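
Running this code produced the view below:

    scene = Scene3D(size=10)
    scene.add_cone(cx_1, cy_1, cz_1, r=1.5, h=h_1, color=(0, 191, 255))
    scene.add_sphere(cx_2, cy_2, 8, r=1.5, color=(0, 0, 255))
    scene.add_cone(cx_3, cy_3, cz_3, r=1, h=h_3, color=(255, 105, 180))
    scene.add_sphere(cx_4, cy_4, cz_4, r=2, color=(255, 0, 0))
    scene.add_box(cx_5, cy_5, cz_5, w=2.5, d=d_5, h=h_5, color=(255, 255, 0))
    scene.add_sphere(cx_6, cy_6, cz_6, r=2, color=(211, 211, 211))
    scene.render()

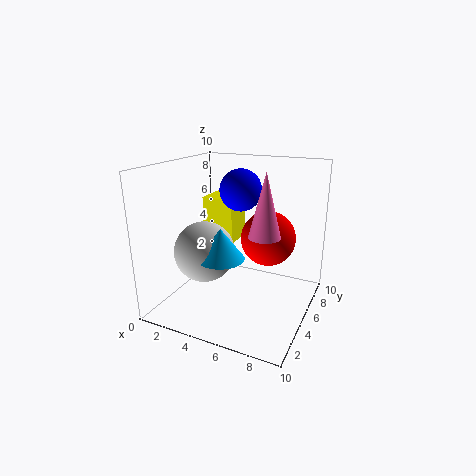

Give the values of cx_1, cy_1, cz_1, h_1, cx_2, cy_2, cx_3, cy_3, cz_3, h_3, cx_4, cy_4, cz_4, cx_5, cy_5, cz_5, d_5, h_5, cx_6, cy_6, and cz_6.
cx_1 = 5, cy_1 = 2.5, cz_1 = 4.5, h_1 = 2, cx_2 = 4.5, cy_2 = 6.5, cx_3 = 7.5, cy_3 = 3.5, cz_3 = 6, h_3 = 4, cx_4 = 6.5, cy_4 = 7, cz_4 = 4.5, cx_5 = 1, cy_5 = 7, cz_5 = 3.5, d_5 = 2.5, h_5 = 3.5, cx_6 = 3.5, cy_6 = 3, cz_6 = 4.5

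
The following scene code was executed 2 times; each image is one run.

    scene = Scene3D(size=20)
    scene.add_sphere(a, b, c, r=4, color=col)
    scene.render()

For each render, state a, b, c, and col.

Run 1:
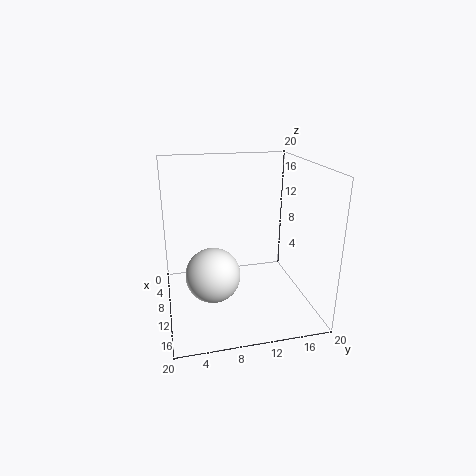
a = 9, b = 6.5, c = 4, col = 'white'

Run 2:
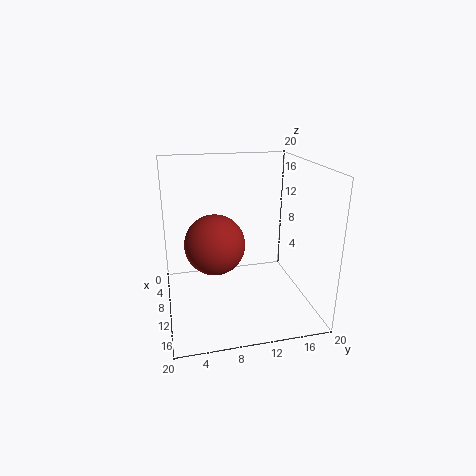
a = 11.5, b = 6.5, c = 10, col = 'brown'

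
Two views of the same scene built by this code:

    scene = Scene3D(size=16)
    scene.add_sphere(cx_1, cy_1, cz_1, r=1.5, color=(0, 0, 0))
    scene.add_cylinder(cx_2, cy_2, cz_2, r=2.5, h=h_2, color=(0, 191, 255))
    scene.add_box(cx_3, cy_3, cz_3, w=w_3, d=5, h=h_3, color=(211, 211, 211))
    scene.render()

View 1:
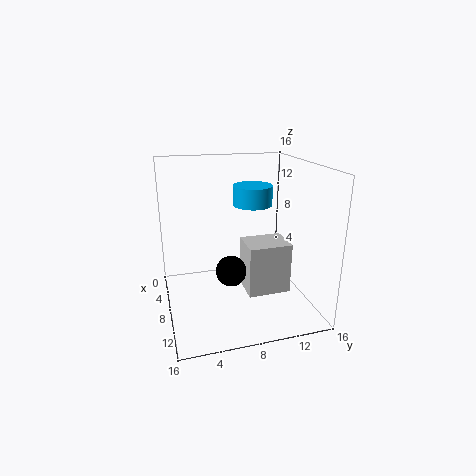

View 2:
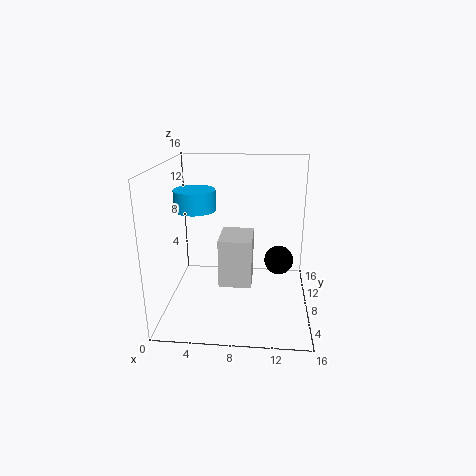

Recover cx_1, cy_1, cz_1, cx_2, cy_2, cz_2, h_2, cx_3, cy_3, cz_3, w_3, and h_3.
cx_1 = 12.5, cy_1 = 6, cz_1 = 6.5, cx_2 = 2.5, cy_2 = 11.5, cz_2 = 10, h_2 = 2.5, cx_3 = 5.5, cy_3 = 9, cz_3 = 1, w_3 = 4, h_3 = 6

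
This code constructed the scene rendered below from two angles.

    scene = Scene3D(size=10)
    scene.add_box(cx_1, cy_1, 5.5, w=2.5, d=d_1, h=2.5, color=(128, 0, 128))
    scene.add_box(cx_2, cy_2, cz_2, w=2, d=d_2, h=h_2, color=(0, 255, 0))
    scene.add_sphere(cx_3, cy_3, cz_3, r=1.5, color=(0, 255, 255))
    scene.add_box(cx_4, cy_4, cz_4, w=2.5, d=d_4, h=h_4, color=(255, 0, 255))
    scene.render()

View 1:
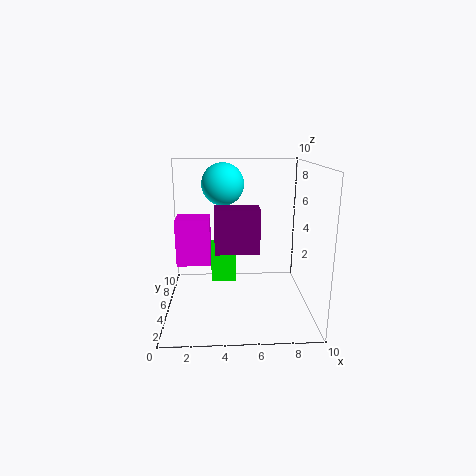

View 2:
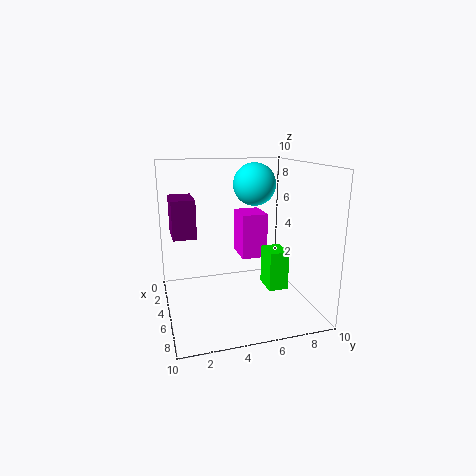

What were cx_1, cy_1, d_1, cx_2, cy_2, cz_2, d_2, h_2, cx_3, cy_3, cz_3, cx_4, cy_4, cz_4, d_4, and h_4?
cx_1 = 3.5, cy_1 = 0.5, d_1 = 1.5, cx_2 = 3, cy_2 = 7.5, cz_2 = 0.5, d_2 = 1.5, h_2 = 3, cx_3 = 4, cy_3 = 6.5, cz_3 = 8.5, cx_4 = 0.5, cy_4 = 6, cz_4 = 2.5, d_4 = 2, h_4 = 3.5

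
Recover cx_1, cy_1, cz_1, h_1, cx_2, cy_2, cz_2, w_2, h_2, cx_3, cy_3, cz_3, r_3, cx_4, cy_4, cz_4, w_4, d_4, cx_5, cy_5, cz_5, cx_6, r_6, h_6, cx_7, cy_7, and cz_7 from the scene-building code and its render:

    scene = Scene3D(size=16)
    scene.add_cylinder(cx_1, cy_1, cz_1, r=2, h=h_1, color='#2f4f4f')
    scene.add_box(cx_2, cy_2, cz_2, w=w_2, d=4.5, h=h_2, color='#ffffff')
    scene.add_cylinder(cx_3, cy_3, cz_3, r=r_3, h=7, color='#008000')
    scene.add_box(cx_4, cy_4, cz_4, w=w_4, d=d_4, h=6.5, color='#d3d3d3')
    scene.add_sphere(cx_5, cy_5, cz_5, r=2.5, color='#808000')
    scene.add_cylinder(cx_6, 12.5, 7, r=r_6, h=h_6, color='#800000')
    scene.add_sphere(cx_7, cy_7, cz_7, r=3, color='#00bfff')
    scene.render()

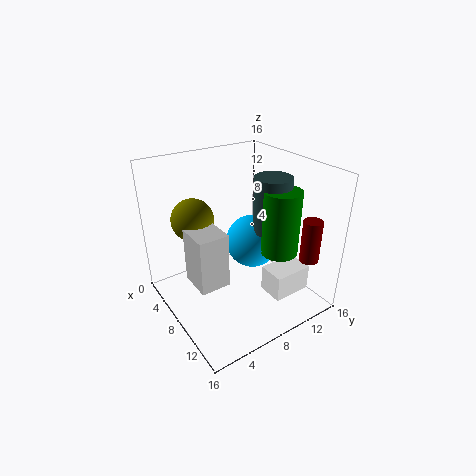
cx_1 = 10, cy_1 = 11, cz_1 = 9, h_1 = 6, cx_2 = 10, cy_2 = 10, cz_2 = 1.5, w_2 = 3, h_2 = 3, cx_3 = 11.5, cy_3 = 11, cz_3 = 7, r_3 = 2, cx_4 = 4.5, cy_4 = 3, cz_4 = 2.5, w_4 = 4, d_4 = 3.5, cx_5 = 3, cy_5 = 5, cz_5 = 9, cx_6 = 14.5, r_6 = 1, h_6 = 4.5, cx_7 = 8, cy_7 = 10, cz_7 = 7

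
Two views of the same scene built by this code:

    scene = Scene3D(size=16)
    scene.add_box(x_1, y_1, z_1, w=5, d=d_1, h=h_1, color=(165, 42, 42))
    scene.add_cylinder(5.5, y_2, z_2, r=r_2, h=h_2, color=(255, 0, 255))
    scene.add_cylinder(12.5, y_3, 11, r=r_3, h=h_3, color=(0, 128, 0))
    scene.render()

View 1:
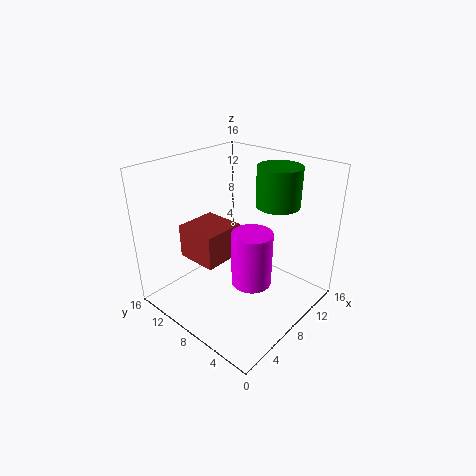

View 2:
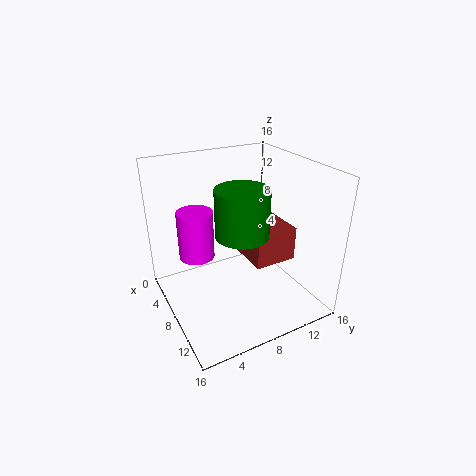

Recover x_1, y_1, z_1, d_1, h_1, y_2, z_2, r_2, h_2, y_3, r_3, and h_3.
x_1 = 5; y_1 = 9.5; z_1 = 4.5; d_1 = 5; h_1 = 4; y_2 = 4; z_2 = 5.5; r_2 = 2; h_2 = 5.5; y_3 = 6; r_3 = 2.5; h_3 = 4.5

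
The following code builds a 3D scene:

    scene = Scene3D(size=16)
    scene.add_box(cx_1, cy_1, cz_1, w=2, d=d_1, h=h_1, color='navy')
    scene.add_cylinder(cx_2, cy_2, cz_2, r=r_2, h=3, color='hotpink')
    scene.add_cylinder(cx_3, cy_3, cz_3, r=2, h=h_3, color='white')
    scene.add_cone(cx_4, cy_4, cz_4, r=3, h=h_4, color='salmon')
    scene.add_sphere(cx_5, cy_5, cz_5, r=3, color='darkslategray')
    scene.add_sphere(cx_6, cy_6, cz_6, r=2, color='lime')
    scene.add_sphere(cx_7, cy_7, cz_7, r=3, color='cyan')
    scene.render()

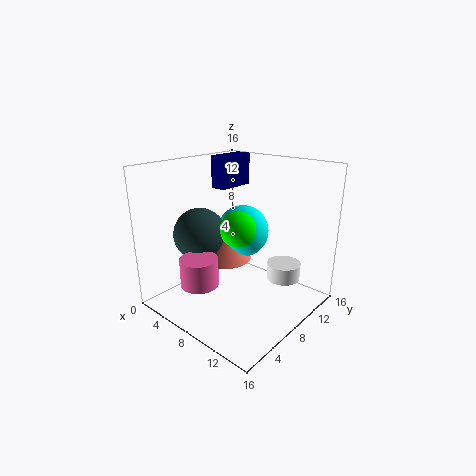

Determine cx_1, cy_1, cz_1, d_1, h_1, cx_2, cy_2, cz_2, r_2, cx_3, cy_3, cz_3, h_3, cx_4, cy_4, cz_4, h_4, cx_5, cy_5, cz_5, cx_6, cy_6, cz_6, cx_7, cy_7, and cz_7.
cx_1 = 1; cy_1 = 11; cz_1 = 12; d_1 = 5; h_1 = 4; cx_2 = 7; cy_2 = 3; cz_2 = 4; r_2 = 2; cx_3 = 11; cy_3 = 13; cz_3 = 2; h_3 = 2; cx_4 = 6; cy_4 = 8; cz_4 = 5; h_4 = 5; cx_5 = 4; cy_5 = 6; cz_5 = 8; cx_6 = 8; cy_6 = 8; cz_6 = 9; cx_7 = 7; cy_7 = 10; cz_7 = 8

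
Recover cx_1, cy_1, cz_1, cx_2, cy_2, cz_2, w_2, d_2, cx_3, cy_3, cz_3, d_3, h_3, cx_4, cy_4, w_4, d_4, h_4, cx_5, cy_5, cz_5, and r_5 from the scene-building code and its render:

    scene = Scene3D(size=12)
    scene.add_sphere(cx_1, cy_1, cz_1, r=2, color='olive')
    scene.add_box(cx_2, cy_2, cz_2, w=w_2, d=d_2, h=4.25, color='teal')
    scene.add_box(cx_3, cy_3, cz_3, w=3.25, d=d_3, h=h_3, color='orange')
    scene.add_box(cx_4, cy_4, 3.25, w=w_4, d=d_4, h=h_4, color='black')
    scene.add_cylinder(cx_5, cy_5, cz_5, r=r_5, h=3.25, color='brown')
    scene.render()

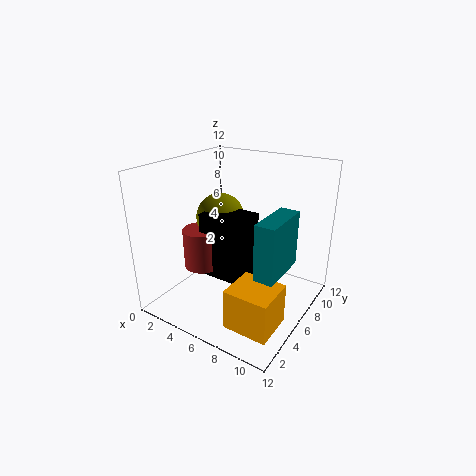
cx_1 = 4.25; cy_1 = 6; cz_1 = 7.5; cx_2 = 9.5; cy_2 = 2.5; cz_2 = 5; w_2 = 1.5; d_2 = 4; cx_3 = 8.5; cy_3 = 0.25; cz_3 = 2; d_3 = 3; h_3 = 3; cx_4 = 4; cy_4 = 3.5; w_4 = 3.75; d_4 = 2.75; h_4 = 5.25; cx_5 = 3.75; cy_5 = 4; cz_5 = 3.75; r_5 = 1.5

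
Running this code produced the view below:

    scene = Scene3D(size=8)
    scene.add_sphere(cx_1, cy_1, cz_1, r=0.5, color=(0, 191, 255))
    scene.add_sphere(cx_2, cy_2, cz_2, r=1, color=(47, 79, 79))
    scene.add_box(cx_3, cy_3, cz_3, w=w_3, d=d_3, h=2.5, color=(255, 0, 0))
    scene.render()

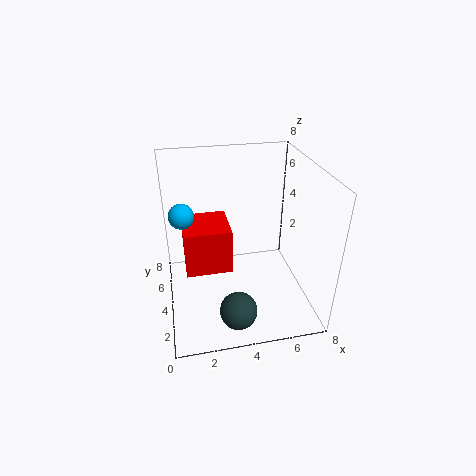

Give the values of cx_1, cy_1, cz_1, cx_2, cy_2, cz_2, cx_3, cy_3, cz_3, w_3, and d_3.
cx_1 = 1; cy_1 = 0.5; cz_1 = 7.5; cx_2 = 3.5; cy_2 = 1.5; cz_2 = 1; cx_3 = 1; cy_3 = 3; cz_3 = 2.5; w_3 = 2.5; d_3 = 2.5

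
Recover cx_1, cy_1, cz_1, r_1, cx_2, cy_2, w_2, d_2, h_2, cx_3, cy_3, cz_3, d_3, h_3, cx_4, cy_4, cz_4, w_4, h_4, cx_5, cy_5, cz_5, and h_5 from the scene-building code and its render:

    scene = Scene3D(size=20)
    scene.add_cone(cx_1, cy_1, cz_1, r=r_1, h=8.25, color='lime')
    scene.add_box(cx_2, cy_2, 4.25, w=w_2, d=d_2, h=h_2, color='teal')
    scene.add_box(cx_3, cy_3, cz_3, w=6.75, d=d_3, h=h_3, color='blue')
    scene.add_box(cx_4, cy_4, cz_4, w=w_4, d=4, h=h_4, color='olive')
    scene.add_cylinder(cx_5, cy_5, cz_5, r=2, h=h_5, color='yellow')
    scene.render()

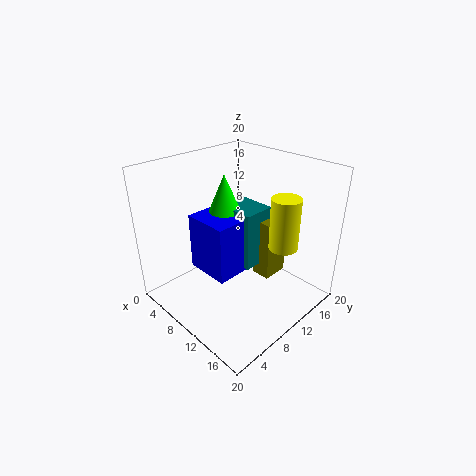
cx_1 = 5.75; cy_1 = 11.5; cz_1 = 9.5; r_1 = 3.5; cx_2 = 4.5; cy_2 = 11.25; w_2 = 6.25; d_2 = 4.75; h_2 = 8.75; cx_3 = 3.25; cy_3 = 6.75; cz_3 = 3.75; d_3 = 6.75; h_3 = 8.5; cx_4 = 9.5; cy_4 = 13.75; cz_4 = 2.25; w_4 = 3; h_4 = 9; cx_5 = 15; cy_5 = 13.75; cz_5 = 9; h_5 = 7.25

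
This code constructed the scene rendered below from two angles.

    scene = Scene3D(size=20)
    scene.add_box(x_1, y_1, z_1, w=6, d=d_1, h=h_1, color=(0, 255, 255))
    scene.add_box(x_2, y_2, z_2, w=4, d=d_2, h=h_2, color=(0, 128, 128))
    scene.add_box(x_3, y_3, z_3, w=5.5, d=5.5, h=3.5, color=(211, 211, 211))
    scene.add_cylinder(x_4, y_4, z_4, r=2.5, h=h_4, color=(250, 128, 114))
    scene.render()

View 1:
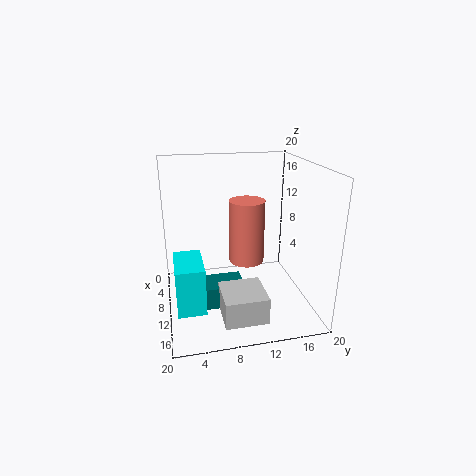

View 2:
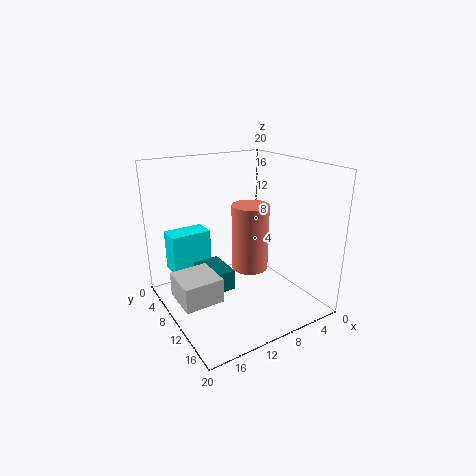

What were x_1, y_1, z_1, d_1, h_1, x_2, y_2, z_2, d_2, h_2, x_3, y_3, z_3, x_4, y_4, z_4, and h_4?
x_1 = 11.5, y_1 = 1, z_1 = 3.5, d_1 = 3.5, h_1 = 6, x_2 = 10.5, y_2 = 4.5, z_2 = 2, d_2 = 5.5, h_2 = 3, x_3 = 13.5, y_3 = 6.5, z_3 = 2, x_4 = 9, y_4 = 11.5, z_4 = 6, h_4 = 9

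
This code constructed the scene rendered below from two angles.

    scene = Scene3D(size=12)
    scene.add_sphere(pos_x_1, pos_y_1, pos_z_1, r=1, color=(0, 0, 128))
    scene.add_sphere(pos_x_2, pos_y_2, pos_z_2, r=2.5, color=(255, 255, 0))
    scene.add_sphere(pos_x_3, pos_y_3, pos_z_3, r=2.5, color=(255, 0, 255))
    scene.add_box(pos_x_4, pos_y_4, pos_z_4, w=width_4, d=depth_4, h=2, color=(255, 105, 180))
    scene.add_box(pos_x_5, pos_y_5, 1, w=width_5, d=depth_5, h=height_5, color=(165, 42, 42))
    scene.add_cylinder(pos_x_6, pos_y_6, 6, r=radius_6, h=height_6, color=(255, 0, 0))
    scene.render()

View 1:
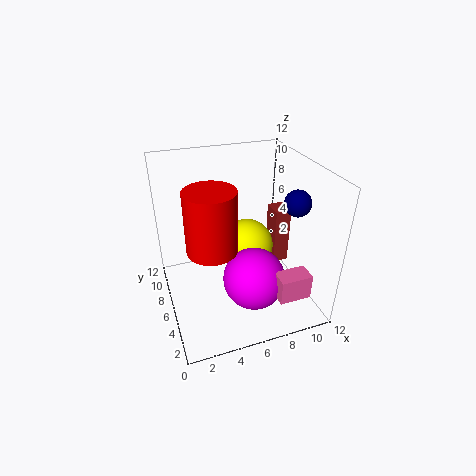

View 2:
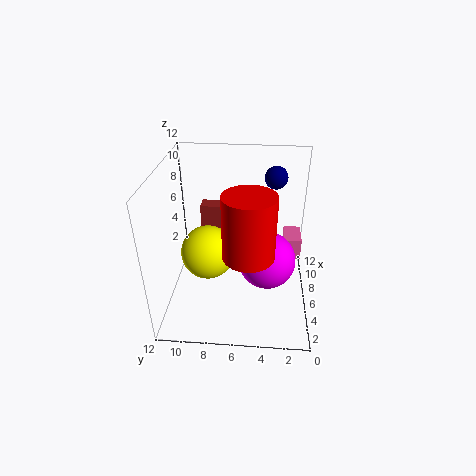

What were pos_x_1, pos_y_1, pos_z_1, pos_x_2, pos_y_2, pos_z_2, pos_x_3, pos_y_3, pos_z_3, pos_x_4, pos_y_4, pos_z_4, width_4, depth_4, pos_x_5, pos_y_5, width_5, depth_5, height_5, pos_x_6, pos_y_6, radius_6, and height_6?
pos_x_1 = 9.5, pos_y_1 = 3, pos_z_1 = 10, pos_x_2 = 8, pos_y_2 = 9, pos_z_2 = 3, pos_x_3 = 6.5, pos_y_3 = 3.5, pos_z_3 = 3.5, pos_x_4 = 7.5, pos_y_4 = 0.5, pos_z_4 = 3, width_4 = 2.5, depth_4 = 1.5, pos_x_5 = 10.5, pos_y_5 = 8, width_5 = 1.5, depth_5 = 2, height_5 = 5.5, pos_x_6 = 3.5, pos_y_6 = 5, radius_6 = 2, height_6 = 5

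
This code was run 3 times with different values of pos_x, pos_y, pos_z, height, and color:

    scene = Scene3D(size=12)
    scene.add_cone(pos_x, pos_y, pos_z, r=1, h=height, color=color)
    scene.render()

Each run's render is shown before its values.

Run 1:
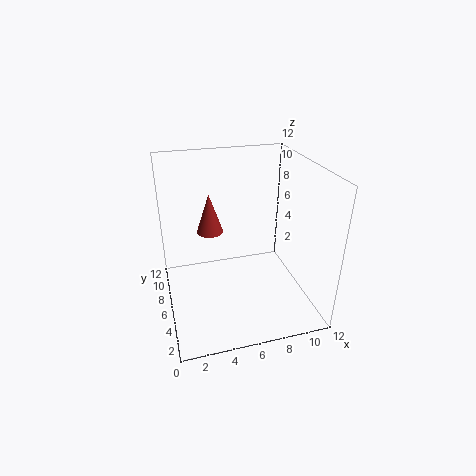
pos_x = 3.5
pos_y = 5
pos_z = 7.5
height = 3
color = 'brown'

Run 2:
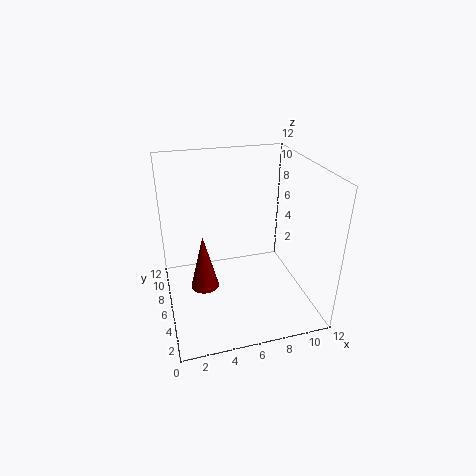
pos_x = 2.5
pos_y = 2.5
pos_z = 4.5
height = 4
color = 'maroon'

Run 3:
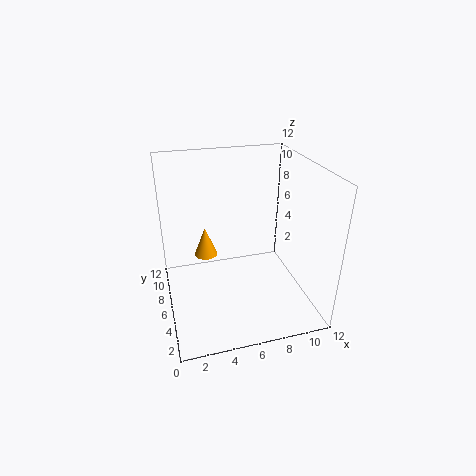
pos_x = 3.5
pos_y = 7.5
pos_z = 4
height = 2.5
color = 'orange'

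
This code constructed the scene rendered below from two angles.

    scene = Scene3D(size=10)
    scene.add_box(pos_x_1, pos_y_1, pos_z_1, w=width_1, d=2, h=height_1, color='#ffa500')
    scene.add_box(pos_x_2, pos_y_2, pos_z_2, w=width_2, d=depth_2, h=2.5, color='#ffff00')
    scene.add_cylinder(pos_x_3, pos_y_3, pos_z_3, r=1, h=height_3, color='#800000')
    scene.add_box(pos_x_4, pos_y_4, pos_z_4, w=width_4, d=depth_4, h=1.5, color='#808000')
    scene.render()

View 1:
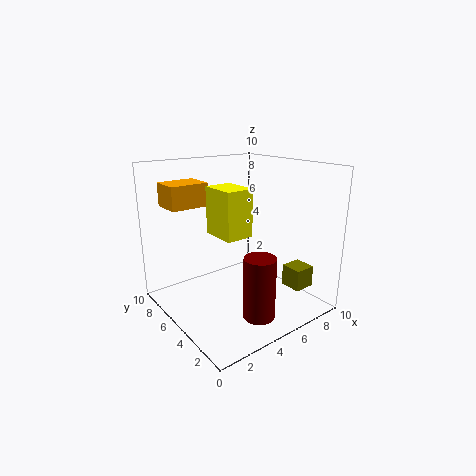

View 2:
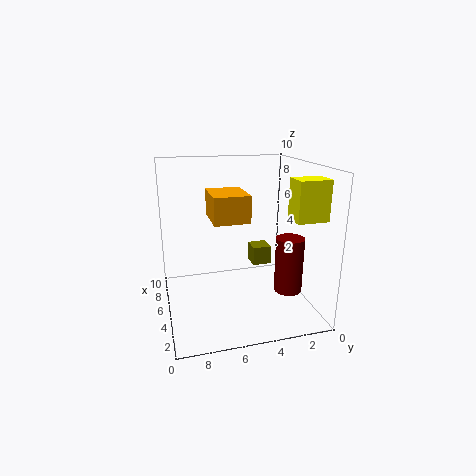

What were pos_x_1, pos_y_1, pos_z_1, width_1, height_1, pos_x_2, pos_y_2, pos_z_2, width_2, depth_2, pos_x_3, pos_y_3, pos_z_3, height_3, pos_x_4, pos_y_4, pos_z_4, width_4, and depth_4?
pos_x_1 = 0.5, pos_y_1 = 5.5, pos_z_1 = 7.5, width_1 = 2.5, height_1 = 1.5, pos_x_2 = 1, pos_y_2 = 0.5, pos_z_2 = 7, width_2 = 1.5, depth_2 = 2, pos_x_3 = 4, pos_y_3 = 1.5, pos_z_3 = 1, height_3 = 4, pos_x_4 = 7.5, pos_y_4 = 1.5, pos_z_4 = 1.5, width_4 = 1.5, depth_4 = 1.5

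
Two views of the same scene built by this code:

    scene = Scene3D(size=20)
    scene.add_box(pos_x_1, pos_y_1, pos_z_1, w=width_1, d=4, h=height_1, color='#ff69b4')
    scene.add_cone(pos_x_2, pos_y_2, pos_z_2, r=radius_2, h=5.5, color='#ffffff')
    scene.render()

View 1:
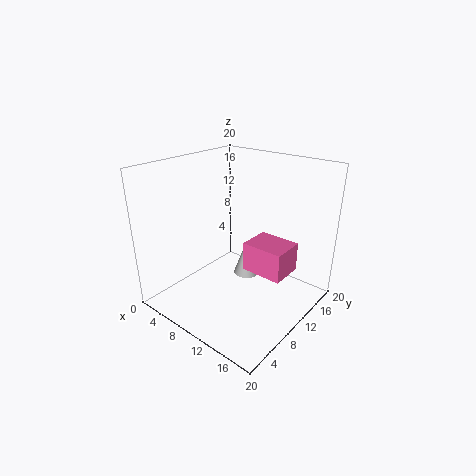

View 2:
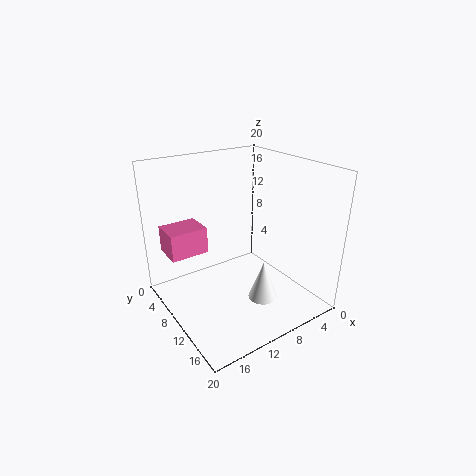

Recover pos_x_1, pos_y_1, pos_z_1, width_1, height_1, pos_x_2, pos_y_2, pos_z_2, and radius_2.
pos_x_1 = 14.5
pos_y_1 = 5.5
pos_z_1 = 9
width_1 = 5
height_1 = 3.5
pos_x_2 = 8.5
pos_y_2 = 14
pos_z_2 = 2
radius_2 = 2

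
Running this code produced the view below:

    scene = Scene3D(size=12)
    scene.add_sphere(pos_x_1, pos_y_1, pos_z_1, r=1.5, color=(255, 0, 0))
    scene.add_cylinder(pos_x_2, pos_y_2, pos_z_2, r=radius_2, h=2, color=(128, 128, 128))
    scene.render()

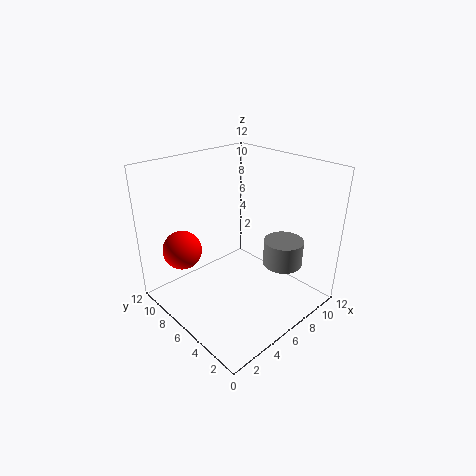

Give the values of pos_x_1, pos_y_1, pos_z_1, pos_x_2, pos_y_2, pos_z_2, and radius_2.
pos_x_1 = 1.5; pos_y_1 = 7.5; pos_z_1 = 6; pos_x_2 = 7; pos_y_2 = 2; pos_z_2 = 5; radius_2 = 1.5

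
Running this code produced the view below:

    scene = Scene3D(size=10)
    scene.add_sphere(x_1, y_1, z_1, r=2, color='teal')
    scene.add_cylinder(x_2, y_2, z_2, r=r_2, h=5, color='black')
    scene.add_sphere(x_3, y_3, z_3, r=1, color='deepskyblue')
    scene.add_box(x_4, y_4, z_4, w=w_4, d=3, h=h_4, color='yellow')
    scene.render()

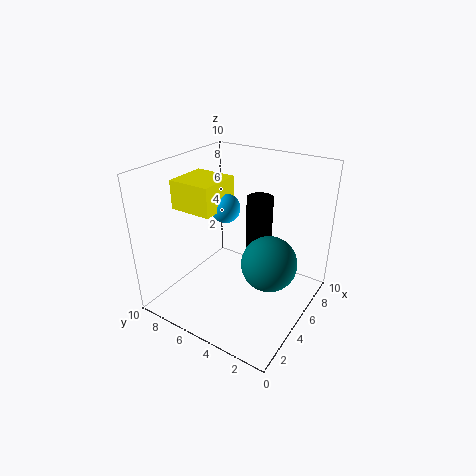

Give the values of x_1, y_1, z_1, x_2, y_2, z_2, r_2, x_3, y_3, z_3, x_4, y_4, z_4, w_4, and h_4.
x_1 = 6
y_1 = 3
z_1 = 3
x_2 = 8
y_2 = 5
z_2 = 2
r_2 = 1
x_3 = 5
y_3 = 6
z_3 = 7
x_4 = 3
y_4 = 6
z_4 = 7
w_4 = 3
h_4 = 2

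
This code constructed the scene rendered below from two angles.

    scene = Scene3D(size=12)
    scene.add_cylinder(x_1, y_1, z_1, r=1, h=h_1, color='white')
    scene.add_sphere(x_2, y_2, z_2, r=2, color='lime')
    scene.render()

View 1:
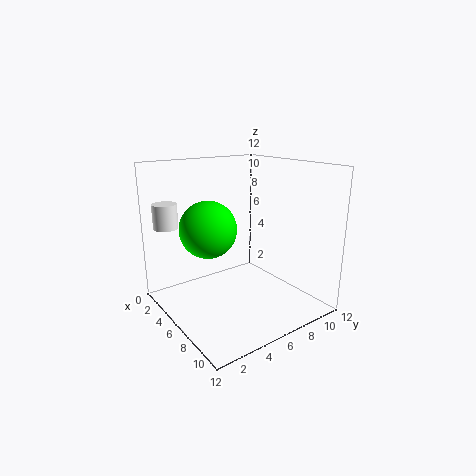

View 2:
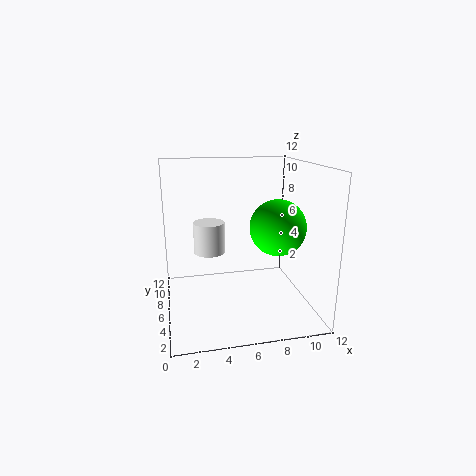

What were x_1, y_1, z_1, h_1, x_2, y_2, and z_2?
x_1 = 3; y_1 = 1; z_1 = 7; h_1 = 2; x_2 = 8; y_2 = 2; z_2 = 8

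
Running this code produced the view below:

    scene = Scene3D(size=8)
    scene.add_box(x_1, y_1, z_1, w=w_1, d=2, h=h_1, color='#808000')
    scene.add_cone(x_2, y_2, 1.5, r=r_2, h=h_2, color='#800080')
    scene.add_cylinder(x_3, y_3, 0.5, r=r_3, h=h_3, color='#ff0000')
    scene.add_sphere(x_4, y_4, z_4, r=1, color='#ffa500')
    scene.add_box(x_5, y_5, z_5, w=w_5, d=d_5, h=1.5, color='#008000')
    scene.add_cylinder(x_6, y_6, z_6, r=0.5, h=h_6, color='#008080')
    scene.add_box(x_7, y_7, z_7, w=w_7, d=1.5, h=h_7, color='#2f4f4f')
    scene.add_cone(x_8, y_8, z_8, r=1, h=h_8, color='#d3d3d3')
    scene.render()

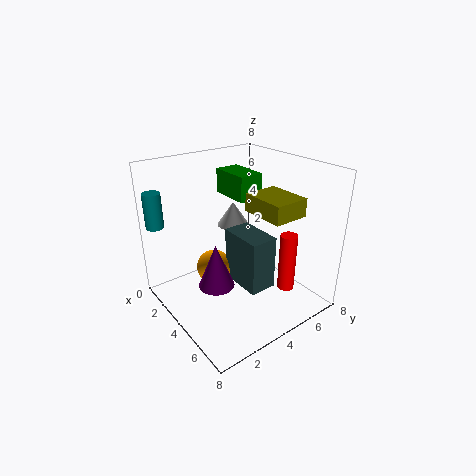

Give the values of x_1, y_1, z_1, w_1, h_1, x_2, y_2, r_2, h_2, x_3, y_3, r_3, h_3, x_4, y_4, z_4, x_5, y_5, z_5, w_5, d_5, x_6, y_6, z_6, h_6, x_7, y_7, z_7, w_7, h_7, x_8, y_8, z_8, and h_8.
x_1 = 4
y_1 = 4.5
z_1 = 5.5
w_1 = 2.5
h_1 = 1
x_2 = 4
y_2 = 2.5
r_2 = 1
h_2 = 2.5
x_3 = 5.5
y_3 = 6.5
r_3 = 0.5
h_3 = 3.5
x_4 = 3
y_4 = 3
z_4 = 2
x_5 = 0.5
y_5 = 5
z_5 = 5.5
w_5 = 2.5
d_5 = 1.5
x_6 = 1
y_6 = 0.5
z_6 = 4.5
h_6 = 2
x_7 = 3.5
y_7 = 3.5
z_7 = 1.5
w_7 = 2.5
h_7 = 3
x_8 = 1.5
y_8 = 5.5
z_8 = 3.5
h_8 = 1.5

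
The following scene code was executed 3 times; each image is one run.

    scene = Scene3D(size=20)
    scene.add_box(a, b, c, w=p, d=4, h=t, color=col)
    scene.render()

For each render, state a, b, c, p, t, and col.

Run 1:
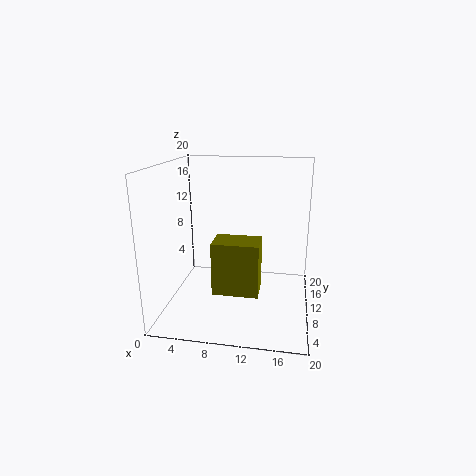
a = 7.5, b = 4.5, c = 4, p = 6, t = 7, col = 'olive'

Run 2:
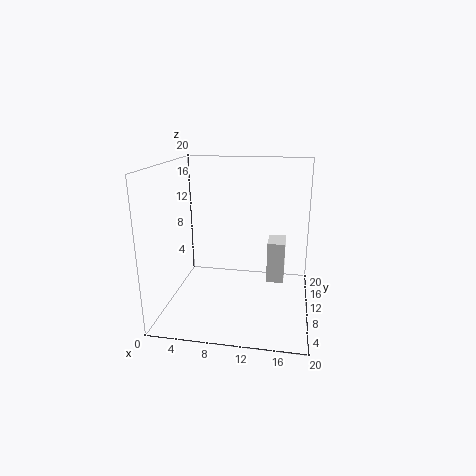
a = 14, b = 11, c = 3, p = 2.5, t = 6, col = 'white'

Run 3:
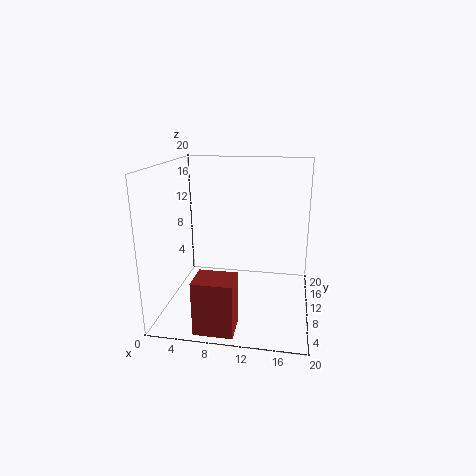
a = 6, b = 0.5, c = 0.5, p = 5, t = 7, col = 'brown'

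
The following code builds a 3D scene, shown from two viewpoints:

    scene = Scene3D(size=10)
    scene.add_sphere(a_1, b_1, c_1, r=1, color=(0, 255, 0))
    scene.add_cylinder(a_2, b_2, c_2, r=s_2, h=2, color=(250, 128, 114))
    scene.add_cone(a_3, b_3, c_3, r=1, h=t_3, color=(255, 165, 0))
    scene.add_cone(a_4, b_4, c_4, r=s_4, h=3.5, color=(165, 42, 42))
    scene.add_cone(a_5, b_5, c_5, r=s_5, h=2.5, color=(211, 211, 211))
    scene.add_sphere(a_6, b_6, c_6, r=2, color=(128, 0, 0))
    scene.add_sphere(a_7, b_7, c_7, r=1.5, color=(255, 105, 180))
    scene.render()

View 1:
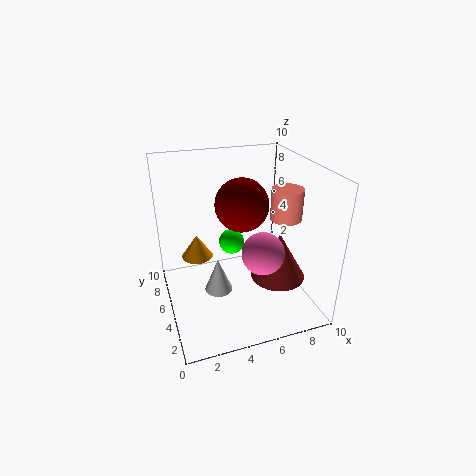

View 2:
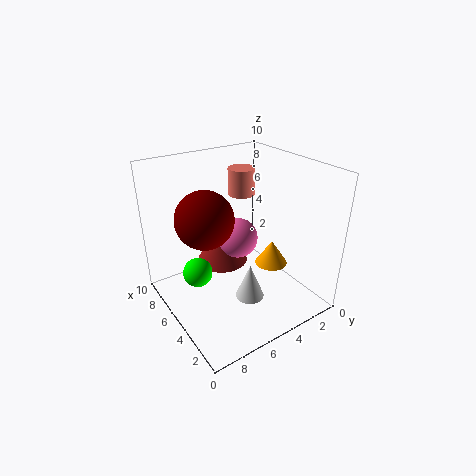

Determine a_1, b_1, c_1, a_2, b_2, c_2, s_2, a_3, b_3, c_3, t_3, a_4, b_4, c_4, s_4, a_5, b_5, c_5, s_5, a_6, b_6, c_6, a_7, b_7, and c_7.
a_1 = 5.5
b_1 = 8
c_1 = 3
a_2 = 7.5
b_2 = 3
c_2 = 7
s_2 = 1
a_3 = 2
b_3 = 4.5
c_3 = 4.5
t_3 = 1.5
a_4 = 8
b_4 = 4.5
c_4 = 1.5
s_4 = 2
a_5 = 3.5
b_5 = 5
c_5 = 1
s_5 = 1
a_6 = 6
b_6 = 7
c_6 = 6.5
a_7 = 6.5
b_7 = 4
c_7 = 4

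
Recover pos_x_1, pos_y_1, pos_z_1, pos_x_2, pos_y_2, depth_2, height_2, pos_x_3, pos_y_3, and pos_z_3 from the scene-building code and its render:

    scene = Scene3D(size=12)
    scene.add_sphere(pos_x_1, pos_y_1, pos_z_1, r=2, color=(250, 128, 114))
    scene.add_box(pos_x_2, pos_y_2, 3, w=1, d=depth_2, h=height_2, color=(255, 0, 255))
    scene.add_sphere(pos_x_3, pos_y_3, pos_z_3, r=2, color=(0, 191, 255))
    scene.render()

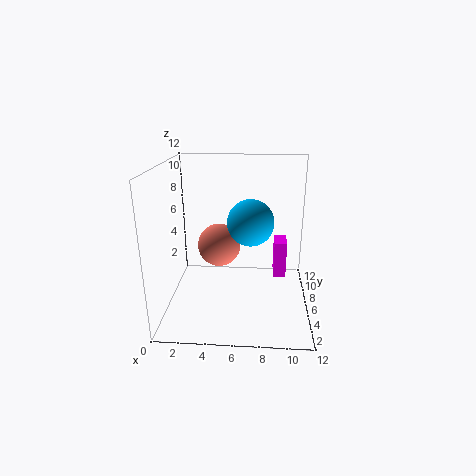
pos_x_1 = 4, pos_y_1 = 9, pos_z_1 = 4, pos_x_2 = 9, pos_y_2 = 5, depth_2 = 2, height_2 = 3, pos_x_3 = 7, pos_y_3 = 7, pos_z_3 = 7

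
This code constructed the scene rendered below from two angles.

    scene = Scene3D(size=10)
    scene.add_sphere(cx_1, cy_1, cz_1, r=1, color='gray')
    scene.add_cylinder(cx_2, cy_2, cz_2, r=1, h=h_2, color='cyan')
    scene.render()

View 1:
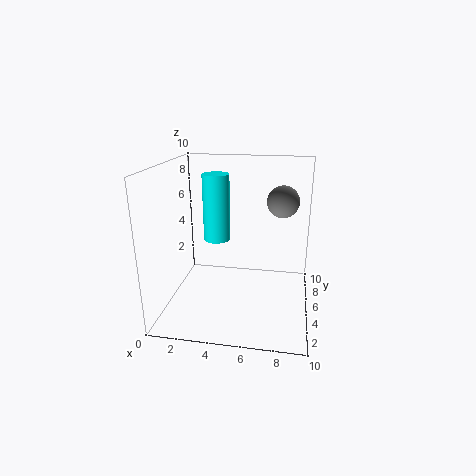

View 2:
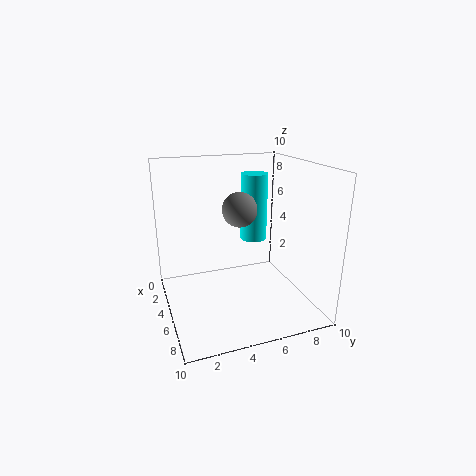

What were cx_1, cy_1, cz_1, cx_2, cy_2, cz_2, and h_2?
cx_1 = 8, cy_1 = 4, cz_1 = 8, cx_2 = 3, cy_2 = 7, cz_2 = 4, h_2 = 5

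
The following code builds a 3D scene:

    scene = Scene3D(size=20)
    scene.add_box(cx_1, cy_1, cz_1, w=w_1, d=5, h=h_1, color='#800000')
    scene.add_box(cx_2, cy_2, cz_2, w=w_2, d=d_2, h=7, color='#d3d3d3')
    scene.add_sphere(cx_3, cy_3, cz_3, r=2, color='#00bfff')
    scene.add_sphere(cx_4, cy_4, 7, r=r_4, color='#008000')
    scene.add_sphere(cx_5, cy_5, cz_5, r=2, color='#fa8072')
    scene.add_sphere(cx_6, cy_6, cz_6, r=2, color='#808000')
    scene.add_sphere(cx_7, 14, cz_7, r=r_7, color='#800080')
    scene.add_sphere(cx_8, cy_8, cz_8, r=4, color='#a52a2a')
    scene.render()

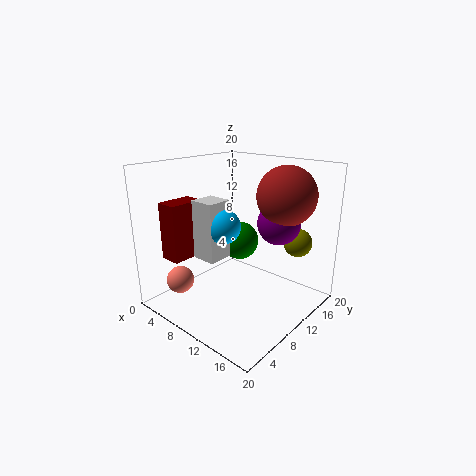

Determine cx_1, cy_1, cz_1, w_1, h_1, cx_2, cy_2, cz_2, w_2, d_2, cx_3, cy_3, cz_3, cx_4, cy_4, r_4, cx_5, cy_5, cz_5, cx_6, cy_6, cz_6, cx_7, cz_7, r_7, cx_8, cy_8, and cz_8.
cx_1 = 2
cy_1 = 3
cz_1 = 7
w_1 = 3
h_1 = 8
cx_2 = 10
cy_2 = 2
cz_2 = 10
w_2 = 3
d_2 = 3
cx_3 = 13
cy_3 = 4
cz_3 = 14
cx_4 = 6
cy_4 = 15
r_4 = 3
cx_5 = 3
cy_5 = 5
cz_5 = 3
cx_6 = 16
cy_6 = 16
cz_6 = 9
cx_7 = 14
cz_7 = 12
r_7 = 3
cx_8 = 15
cy_8 = 14
cz_8 = 16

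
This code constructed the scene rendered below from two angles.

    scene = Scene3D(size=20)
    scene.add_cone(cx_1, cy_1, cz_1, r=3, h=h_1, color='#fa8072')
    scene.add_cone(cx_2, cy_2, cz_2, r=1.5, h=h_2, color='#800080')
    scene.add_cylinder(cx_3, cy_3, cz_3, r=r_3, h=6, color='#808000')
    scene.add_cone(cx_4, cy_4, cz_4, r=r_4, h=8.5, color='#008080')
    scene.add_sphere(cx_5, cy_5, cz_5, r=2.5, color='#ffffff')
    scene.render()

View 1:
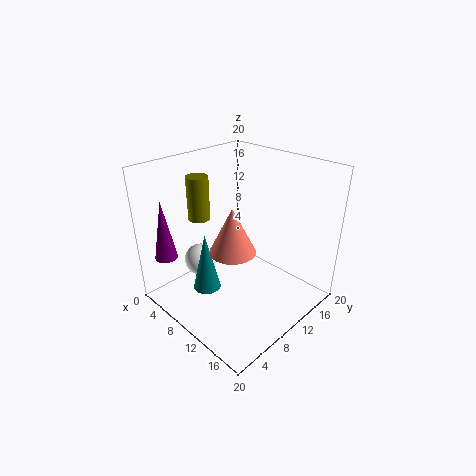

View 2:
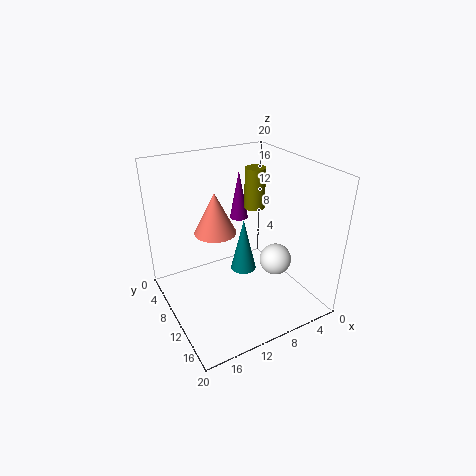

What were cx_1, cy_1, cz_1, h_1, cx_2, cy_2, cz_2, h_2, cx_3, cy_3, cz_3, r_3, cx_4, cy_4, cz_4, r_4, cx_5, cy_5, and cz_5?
cx_1 = 12; cy_1 = 7; cz_1 = 10; h_1 = 6; cx_2 = 5; cy_2 = 1.5; cz_2 = 8.5; h_2 = 8; cx_3 = 5.5; cy_3 = 7; cz_3 = 12.5; r_3 = 1.5; cx_4 = 7; cy_4 = 6.5; cz_4 = 2; r_4 = 2; cx_5 = 2.5; cy_5 = 9; cz_5 = 3.5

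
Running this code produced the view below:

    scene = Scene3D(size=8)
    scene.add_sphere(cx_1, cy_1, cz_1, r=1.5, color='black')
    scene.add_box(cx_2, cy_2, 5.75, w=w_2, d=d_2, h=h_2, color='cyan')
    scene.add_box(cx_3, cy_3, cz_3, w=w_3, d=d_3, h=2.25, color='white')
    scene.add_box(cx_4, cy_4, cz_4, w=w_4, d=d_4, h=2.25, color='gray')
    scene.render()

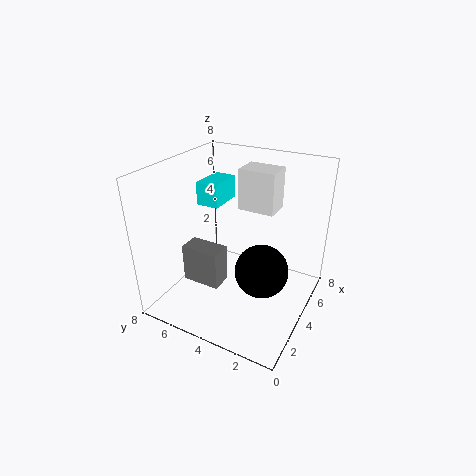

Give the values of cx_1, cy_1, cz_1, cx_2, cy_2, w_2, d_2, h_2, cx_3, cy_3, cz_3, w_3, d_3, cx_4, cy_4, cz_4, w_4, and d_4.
cx_1 = 4
cy_1 = 2.5
cz_1 = 2.25
cx_2 = 3.5
cy_2 = 5
w_2 = 2
d_2 = 1.25
h_2 = 1.25
cx_3 = 4.5
cy_3 = 2.25
cz_3 = 5.5
w_3 = 1.5
d_3 = 2
cx_4 = 2.75
cy_4 = 4.75
cz_4 = 1
w_4 = 1.25
d_4 = 2.25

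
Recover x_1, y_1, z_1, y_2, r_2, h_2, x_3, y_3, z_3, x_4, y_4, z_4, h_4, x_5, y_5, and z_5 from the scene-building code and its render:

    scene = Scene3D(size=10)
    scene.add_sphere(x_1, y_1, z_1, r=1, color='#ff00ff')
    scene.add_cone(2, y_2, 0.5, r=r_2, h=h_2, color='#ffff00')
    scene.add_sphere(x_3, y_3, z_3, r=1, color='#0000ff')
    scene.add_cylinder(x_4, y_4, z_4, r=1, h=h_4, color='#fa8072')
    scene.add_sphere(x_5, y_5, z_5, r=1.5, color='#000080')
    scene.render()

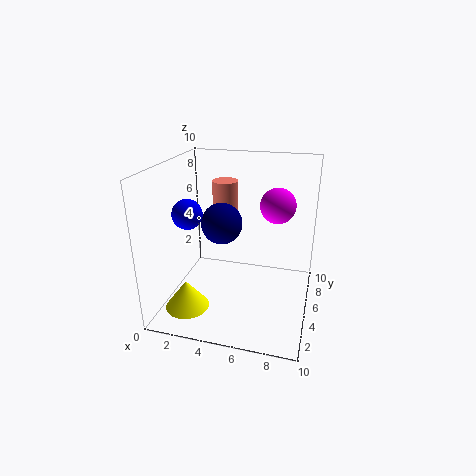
x_1 = 8
y_1 = 2.5
z_1 = 8.5
y_2 = 2.5
r_2 = 1.5
h_2 = 2
x_3 = 2
y_3 = 3.5
z_3 = 7
x_4 = 3
y_4 = 8.5
z_4 = 4
h_4 = 4
x_5 = 3.5
y_5 = 6
z_5 = 5.5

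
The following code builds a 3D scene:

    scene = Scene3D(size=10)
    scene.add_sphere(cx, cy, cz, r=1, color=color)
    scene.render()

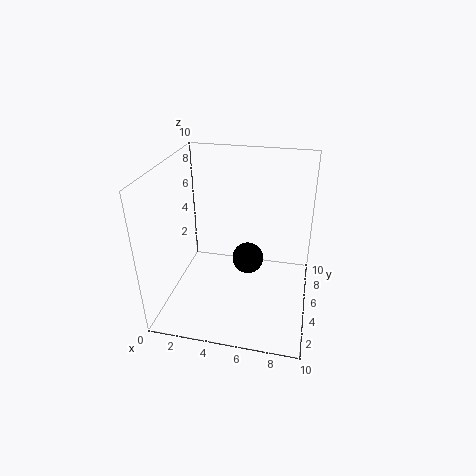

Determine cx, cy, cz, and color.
cx = 6; cy = 3.5; cz = 4.5; color = 'black'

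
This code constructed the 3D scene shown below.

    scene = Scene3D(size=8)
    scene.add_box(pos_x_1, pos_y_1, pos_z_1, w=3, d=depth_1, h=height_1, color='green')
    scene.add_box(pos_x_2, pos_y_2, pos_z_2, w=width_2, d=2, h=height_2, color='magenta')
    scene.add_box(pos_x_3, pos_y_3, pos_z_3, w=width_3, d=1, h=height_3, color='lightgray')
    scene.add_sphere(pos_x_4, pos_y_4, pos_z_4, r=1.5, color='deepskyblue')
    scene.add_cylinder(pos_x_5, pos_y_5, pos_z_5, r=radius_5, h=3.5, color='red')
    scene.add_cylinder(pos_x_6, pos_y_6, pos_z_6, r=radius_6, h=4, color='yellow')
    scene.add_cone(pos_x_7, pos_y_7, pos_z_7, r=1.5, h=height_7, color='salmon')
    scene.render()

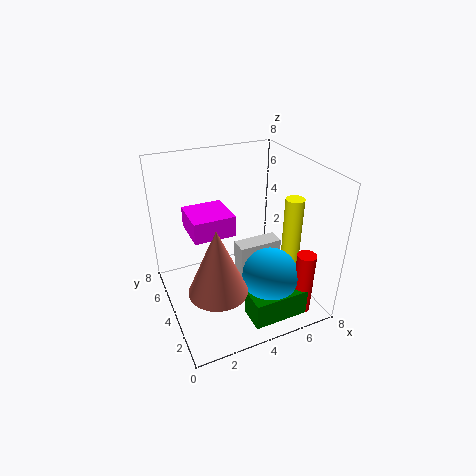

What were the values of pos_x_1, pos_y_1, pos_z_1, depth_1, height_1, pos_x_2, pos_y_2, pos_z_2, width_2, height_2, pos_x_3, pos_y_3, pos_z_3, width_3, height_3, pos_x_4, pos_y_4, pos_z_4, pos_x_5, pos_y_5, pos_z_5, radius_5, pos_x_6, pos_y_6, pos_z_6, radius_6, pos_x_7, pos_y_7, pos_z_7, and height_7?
pos_x_1 = 3.5; pos_y_1 = 0.5; pos_z_1 = 0.5; depth_1 = 1.5; height_1 = 1.5; pos_x_2 = 1; pos_y_2 = 2; pos_z_2 = 5.5; width_2 = 2; height_2 = 1; pos_x_3 = 4; pos_y_3 = 3.5; pos_z_3 = 1.5; width_3 = 2.5; height_3 = 2; pos_x_4 = 5; pos_y_4 = 2; pos_z_4 = 2.5; pos_x_5 = 6.5; pos_y_5 = 1; pos_z_5 = 0.5; radius_5 = 0.5; pos_x_6 = 6.5; pos_y_6 = 2.5; pos_z_6 = 2.5; radius_6 = 0.5; pos_x_7 = 2; pos_y_7 = 2; pos_z_7 = 2.5; height_7 = 3.5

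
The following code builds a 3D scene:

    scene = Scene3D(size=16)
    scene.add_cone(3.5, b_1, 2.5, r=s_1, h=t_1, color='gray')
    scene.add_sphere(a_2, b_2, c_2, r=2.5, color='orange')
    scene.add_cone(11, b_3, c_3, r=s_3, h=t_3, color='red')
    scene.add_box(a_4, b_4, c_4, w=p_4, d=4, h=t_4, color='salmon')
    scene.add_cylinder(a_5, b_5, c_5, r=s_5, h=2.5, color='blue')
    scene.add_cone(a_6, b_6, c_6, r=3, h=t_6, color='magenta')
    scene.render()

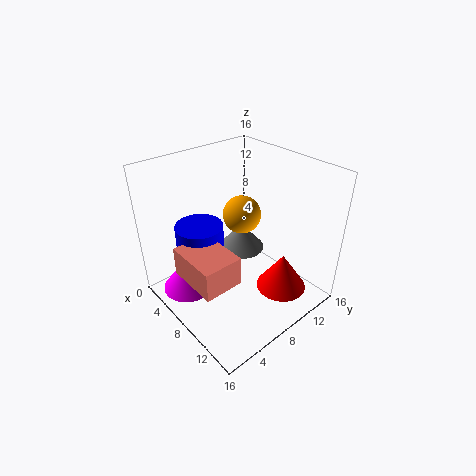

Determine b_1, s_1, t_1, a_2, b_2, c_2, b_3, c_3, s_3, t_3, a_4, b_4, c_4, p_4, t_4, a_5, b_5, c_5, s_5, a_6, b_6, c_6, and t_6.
b_1 = 12.5; s_1 = 3; t_1 = 3.5; a_2 = 3; b_2 = 13; c_2 = 7; b_3 = 12.5; c_3 = 0.5; s_3 = 3; t_3 = 4.5; a_4 = 7; b_4 = 0.5; c_4 = 6.5; p_4 = 5.5; t_4 = 3; a_5 = 6.5; b_5 = 4; c_5 = 8; s_5 = 2.5; a_6 = 4; b_6 = 3.5; c_6 = 1; t_6 = 4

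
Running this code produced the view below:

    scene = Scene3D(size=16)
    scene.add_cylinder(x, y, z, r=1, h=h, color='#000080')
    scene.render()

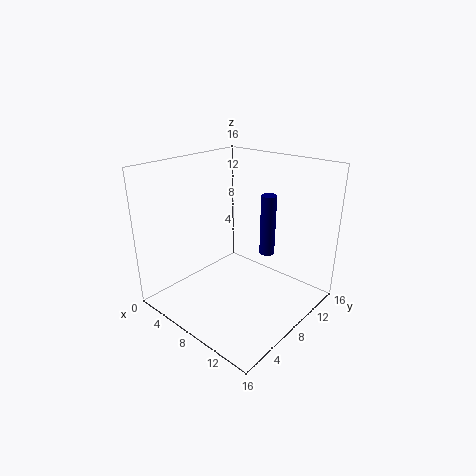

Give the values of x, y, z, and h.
x = 7, y = 15, z = 3, h = 8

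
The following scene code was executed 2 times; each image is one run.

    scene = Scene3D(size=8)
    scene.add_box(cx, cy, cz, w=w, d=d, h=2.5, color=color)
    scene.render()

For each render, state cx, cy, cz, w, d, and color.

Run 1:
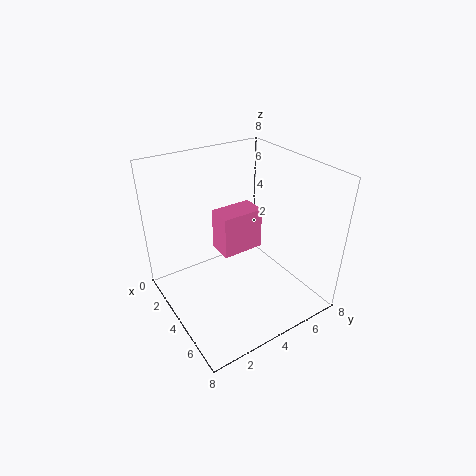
cx = 2; cy = 3.5; cz = 2.5; w = 1.5; d = 2.5; color = 'hotpink'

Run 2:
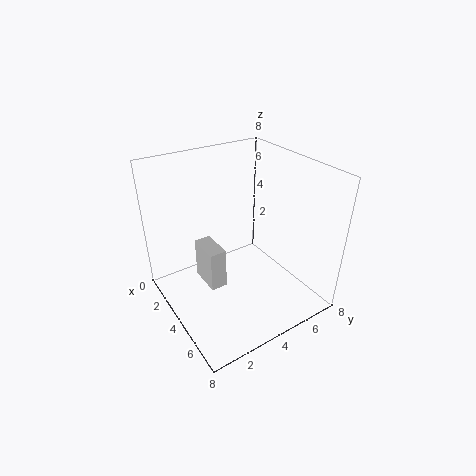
cx = 1.5; cy = 2.5; cz = 0.5; w = 2; d = 1; color = 'lightgray'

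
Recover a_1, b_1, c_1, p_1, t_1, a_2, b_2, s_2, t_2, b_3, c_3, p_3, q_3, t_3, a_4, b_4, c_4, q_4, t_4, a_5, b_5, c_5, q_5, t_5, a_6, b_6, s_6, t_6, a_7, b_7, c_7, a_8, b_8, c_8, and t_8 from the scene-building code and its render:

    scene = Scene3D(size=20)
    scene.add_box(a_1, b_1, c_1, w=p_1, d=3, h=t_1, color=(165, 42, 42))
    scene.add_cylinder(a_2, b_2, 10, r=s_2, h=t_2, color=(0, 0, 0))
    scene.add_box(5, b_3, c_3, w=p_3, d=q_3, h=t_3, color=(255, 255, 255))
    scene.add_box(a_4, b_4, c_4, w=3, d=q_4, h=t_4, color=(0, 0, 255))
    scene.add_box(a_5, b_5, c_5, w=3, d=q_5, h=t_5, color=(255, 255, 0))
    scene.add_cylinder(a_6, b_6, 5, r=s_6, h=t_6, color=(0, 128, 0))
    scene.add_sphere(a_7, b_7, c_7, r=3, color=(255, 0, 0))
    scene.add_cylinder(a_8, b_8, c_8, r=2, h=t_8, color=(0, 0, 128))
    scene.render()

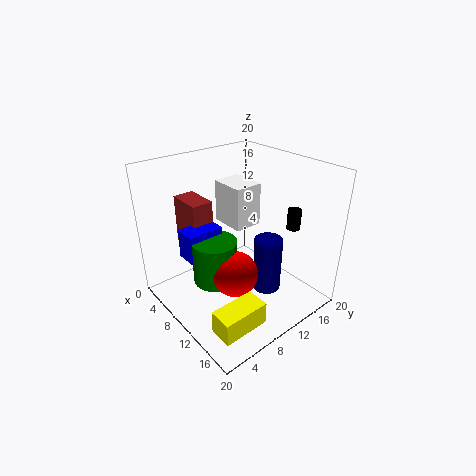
a_1 = 2; b_1 = 5; c_1 = 8; p_1 = 5; t_1 = 7; a_2 = 13; b_2 = 18; s_2 = 1; t_2 = 3; b_3 = 10; c_3 = 11; p_3 = 5; q_3 = 4; t_3 = 6; a_4 = 6; b_4 = 3; c_4 = 8; q_4 = 5; t_4 = 4; a_5 = 16; b_5 = 1; c_5 = 3; q_5 = 6; t_5 = 3; a_6 = 10; b_6 = 6; s_6 = 3; t_6 = 6; a_7 = 13; b_7 = 7; c_7 = 7; a_8 = 13; b_8 = 13; c_8 = 2; t_8 = 8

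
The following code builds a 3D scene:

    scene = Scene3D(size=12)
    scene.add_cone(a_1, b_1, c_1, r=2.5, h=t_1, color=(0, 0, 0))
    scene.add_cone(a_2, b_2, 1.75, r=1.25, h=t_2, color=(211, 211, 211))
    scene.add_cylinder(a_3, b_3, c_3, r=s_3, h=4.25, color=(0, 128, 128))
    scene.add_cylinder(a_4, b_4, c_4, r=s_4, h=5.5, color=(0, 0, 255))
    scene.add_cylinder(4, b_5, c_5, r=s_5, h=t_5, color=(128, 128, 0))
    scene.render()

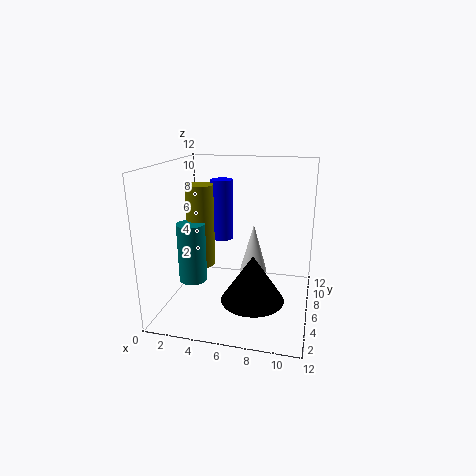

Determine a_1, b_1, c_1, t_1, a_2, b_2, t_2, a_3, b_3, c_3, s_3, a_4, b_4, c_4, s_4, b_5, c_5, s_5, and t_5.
a_1 = 7.75
b_1 = 3.75
c_1 = 1.75
t_1 = 3.75
a_2 = 6.75
b_2 = 9
t_2 = 4.5
a_3 = 3.75
b_3 = 1.5
c_3 = 4.25
s_3 = 1
a_4 = 3.75
b_4 = 9
c_4 = 4.75
s_4 = 1
b_5 = 2.75
c_5 = 5
s_5 = 1
t_5 = 6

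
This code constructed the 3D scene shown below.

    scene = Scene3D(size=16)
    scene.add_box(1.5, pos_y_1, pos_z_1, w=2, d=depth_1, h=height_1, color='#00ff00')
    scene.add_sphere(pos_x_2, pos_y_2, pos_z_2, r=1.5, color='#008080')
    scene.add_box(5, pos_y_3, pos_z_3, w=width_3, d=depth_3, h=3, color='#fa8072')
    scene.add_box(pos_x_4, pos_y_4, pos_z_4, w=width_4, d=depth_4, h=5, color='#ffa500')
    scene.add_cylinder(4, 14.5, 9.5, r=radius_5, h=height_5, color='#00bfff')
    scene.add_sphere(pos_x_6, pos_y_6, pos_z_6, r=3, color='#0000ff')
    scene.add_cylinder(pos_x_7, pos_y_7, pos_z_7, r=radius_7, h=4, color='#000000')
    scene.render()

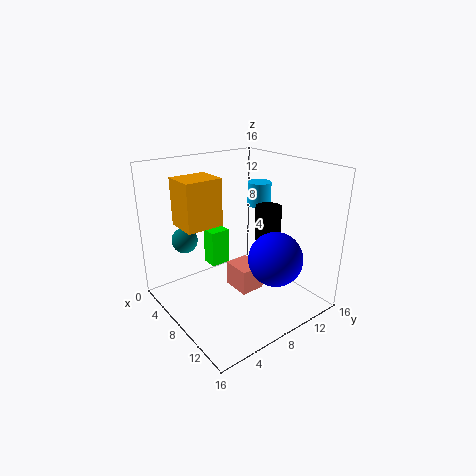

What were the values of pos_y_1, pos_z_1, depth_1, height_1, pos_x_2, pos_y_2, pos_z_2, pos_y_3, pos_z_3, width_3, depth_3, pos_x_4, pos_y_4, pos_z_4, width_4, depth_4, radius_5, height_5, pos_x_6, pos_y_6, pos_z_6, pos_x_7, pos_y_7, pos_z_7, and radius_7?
pos_y_1 = 7.5
pos_z_1 = 2.5
depth_1 = 2.5
height_1 = 4.5
pos_x_2 = 3
pos_y_2 = 4
pos_z_2 = 7
pos_y_3 = 8.5
pos_z_3 = 0.5
width_3 = 3.5
depth_3 = 3
pos_x_4 = 4.5
pos_y_4 = 2
pos_z_4 = 10
width_4 = 3.5
depth_4 = 4
radius_5 = 1.5
height_5 = 3
pos_x_6 = 11.5
pos_y_6 = 10.5
pos_z_6 = 6
pos_x_7 = 8.5
pos_y_7 = 12
pos_z_7 = 7
radius_7 = 1.5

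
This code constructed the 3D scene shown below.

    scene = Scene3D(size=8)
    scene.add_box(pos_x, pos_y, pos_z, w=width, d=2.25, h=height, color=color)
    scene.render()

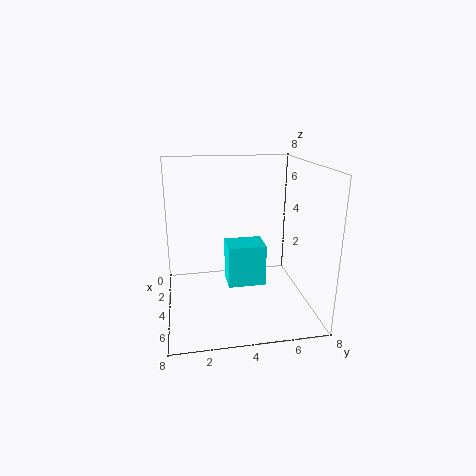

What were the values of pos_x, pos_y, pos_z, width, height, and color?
pos_x = 2; pos_y = 3.5; pos_z = 0.75; width = 1.75; height = 2.5; color = 'cyan'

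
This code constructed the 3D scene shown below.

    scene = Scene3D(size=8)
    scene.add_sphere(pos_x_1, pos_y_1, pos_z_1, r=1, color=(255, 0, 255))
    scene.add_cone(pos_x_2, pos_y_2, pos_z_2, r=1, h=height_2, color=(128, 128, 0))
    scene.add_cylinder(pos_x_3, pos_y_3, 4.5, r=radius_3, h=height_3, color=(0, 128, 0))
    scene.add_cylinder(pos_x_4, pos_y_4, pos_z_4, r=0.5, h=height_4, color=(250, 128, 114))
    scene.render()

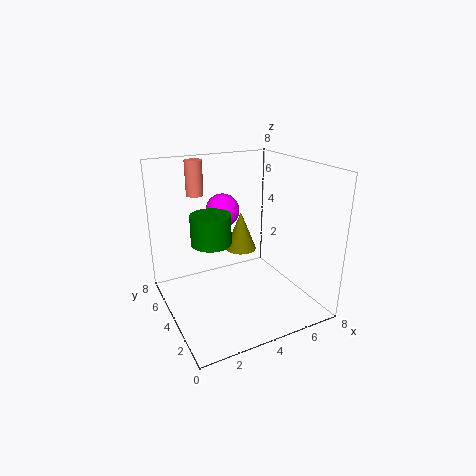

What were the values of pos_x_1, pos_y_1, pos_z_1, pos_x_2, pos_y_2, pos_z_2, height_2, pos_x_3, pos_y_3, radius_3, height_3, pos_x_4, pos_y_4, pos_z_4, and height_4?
pos_x_1 = 4
pos_y_1 = 6
pos_z_1 = 5
pos_x_2 = 5.5
pos_y_2 = 6.5
pos_z_2 = 2
height_2 = 2.5
pos_x_3 = 2
pos_y_3 = 3
radius_3 = 1
height_3 = 1.5
pos_x_4 = 2.5
pos_y_4 = 6.5
pos_z_4 = 6
height_4 = 2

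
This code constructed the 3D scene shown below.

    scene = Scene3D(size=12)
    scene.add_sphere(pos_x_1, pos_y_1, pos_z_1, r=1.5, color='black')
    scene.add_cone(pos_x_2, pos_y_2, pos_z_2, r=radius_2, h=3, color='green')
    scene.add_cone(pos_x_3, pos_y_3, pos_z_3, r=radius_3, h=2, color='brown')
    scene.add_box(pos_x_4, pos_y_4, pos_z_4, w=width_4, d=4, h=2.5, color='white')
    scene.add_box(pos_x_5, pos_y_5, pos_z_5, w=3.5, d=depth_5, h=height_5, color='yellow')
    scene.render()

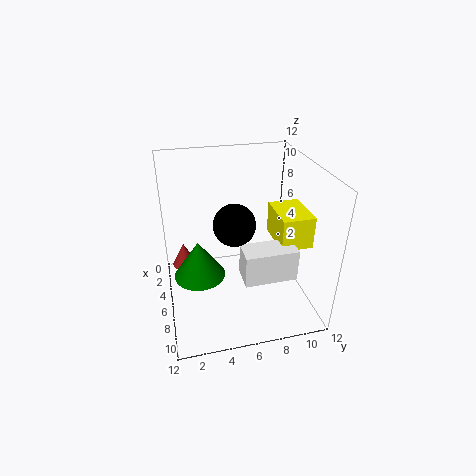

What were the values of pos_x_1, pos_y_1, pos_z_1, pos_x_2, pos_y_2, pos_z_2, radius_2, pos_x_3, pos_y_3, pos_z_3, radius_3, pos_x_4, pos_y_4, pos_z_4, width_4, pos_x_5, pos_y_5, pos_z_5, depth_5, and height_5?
pos_x_1 = 9; pos_y_1 = 5; pos_z_1 = 9; pos_x_2 = 7.5; pos_y_2 = 2.5; pos_z_2 = 4; radius_2 = 2; pos_x_3 = 5; pos_y_3 = 1.5; pos_z_3 = 3.5; radius_3 = 1; pos_x_4 = 8.5; pos_y_4 = 5.5; pos_z_4 = 4.5; width_4 = 2; pos_x_5 = 6; pos_y_5 = 8.5; pos_z_5 = 6.5; depth_5 = 2.5; height_5 = 2.5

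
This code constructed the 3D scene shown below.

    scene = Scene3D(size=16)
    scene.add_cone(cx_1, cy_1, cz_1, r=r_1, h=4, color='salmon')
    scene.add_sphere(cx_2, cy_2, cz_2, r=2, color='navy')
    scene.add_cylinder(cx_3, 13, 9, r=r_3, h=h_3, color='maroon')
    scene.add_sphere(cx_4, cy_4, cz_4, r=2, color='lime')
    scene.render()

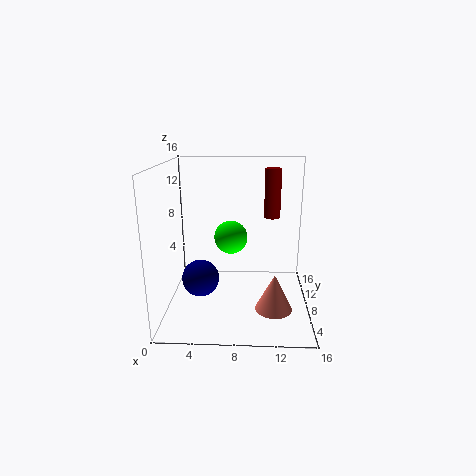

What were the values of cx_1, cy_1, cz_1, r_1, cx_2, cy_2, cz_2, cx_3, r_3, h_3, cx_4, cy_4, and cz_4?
cx_1 = 12; cy_1 = 5; cz_1 = 1; r_1 = 2; cx_2 = 4; cy_2 = 6; cz_2 = 4; cx_3 = 12; r_3 = 1; h_3 = 6; cx_4 = 7; cy_4 = 11; cz_4 = 7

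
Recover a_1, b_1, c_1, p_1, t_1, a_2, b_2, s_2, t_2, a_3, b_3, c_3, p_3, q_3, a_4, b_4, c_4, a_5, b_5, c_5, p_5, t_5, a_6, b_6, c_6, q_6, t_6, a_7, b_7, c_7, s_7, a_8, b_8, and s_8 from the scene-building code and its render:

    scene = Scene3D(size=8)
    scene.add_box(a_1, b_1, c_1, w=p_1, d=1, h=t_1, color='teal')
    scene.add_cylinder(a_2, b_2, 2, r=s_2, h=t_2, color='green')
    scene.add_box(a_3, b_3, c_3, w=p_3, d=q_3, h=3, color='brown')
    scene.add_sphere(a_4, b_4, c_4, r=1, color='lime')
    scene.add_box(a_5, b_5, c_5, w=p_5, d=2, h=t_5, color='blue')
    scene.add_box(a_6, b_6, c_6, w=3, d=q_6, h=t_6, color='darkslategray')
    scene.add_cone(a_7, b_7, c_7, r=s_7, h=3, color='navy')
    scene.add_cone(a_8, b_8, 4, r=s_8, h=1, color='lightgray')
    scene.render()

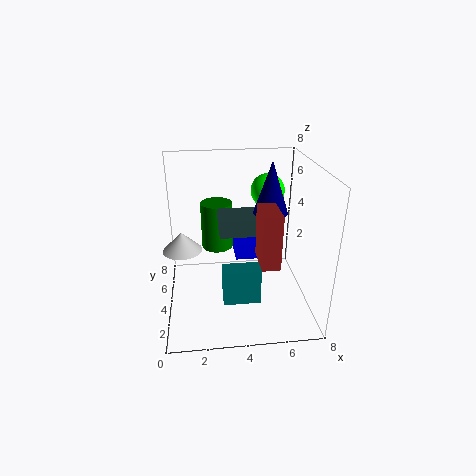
a_1 = 3
b_1 = 2
c_1 = 1
p_1 = 2
t_1 = 2
a_2 = 3
b_2 = 7
s_2 = 1
t_2 = 3
a_3 = 5
b_3 = 2
c_3 = 3
p_3 = 1
q_3 = 2
a_4 = 6
b_4 = 6
c_4 = 6
a_5 = 4
b_5 = 5
c_5 = 2
p_5 = 2
t_5 = 1
a_6 = 3
b_6 = 4
c_6 = 4
q_6 = 2
t_6 = 1
a_7 = 6
b_7 = 5
c_7 = 5
s_7 = 1
a_8 = 1
b_8 = 3
s_8 = 1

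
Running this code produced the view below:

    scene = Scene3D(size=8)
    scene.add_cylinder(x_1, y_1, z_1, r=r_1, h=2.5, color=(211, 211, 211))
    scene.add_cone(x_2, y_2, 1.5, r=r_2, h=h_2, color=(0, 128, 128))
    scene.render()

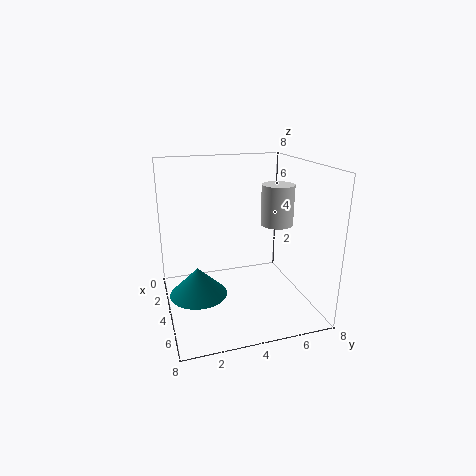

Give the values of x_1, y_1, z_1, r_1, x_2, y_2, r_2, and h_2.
x_1 = 2.5; y_1 = 7; z_1 = 4; r_1 = 1; x_2 = 5; y_2 = 1.5; r_2 = 1.5; h_2 = 1.5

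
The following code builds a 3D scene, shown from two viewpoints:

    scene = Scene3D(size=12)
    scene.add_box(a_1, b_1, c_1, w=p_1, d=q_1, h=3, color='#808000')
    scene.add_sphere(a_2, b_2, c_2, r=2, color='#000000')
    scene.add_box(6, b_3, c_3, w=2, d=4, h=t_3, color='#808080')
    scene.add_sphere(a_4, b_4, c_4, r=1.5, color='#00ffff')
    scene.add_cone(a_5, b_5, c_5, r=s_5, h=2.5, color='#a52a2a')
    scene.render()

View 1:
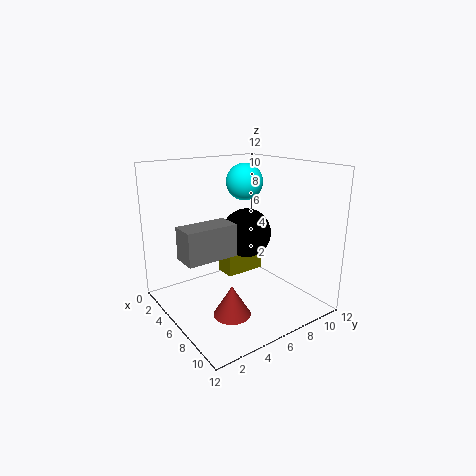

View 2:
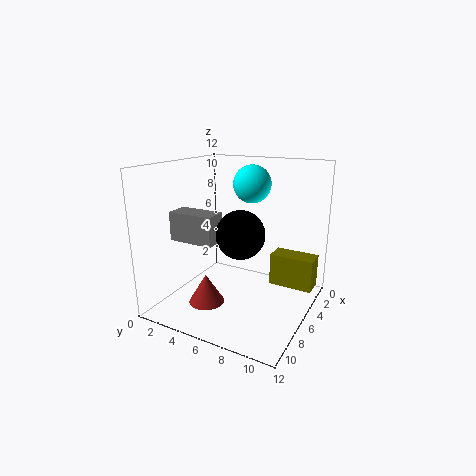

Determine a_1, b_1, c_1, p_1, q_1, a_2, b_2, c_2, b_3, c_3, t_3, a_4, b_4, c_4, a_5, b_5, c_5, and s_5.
a_1 = 0.5; b_1 = 7.5; c_1 = 0.5; p_1 = 2; q_1 = 4; a_2 = 6.5; b_2 = 6.5; c_2 = 6.5; b_3 = 0.5; c_3 = 5.5; t_3 = 2.5; a_4 = 5.5; b_4 = 7; c_4 = 10.5; a_5 = 8; b_5 = 4; c_5 = 0.5; s_5 = 1.5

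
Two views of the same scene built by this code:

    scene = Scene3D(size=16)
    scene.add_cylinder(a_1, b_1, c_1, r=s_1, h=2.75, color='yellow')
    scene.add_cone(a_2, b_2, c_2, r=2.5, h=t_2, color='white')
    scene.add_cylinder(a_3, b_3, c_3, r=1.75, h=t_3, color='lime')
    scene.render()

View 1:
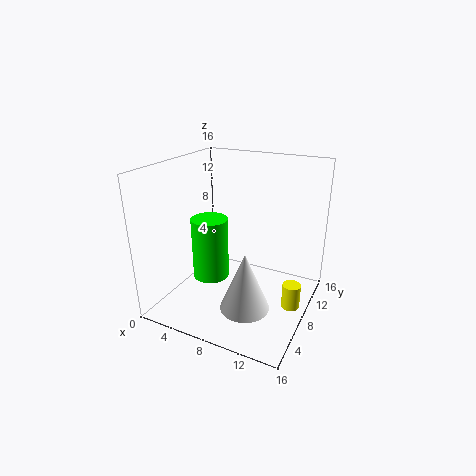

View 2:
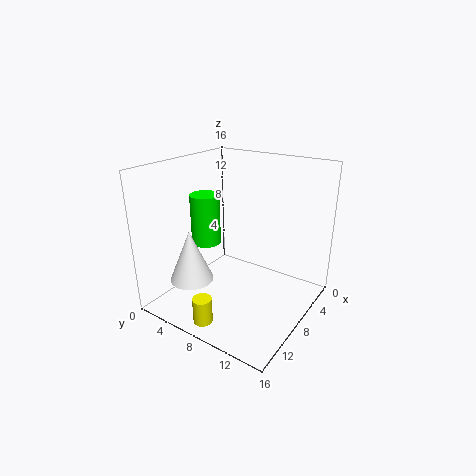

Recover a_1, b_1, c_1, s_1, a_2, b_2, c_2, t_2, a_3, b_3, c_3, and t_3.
a_1 = 14.5
b_1 = 8
c_1 = 1
s_1 = 1
a_2 = 11
b_2 = 3.5
c_2 = 2.75
t_2 = 6
a_3 = 7.5
b_3 = 3
c_3 = 6
t_3 = 6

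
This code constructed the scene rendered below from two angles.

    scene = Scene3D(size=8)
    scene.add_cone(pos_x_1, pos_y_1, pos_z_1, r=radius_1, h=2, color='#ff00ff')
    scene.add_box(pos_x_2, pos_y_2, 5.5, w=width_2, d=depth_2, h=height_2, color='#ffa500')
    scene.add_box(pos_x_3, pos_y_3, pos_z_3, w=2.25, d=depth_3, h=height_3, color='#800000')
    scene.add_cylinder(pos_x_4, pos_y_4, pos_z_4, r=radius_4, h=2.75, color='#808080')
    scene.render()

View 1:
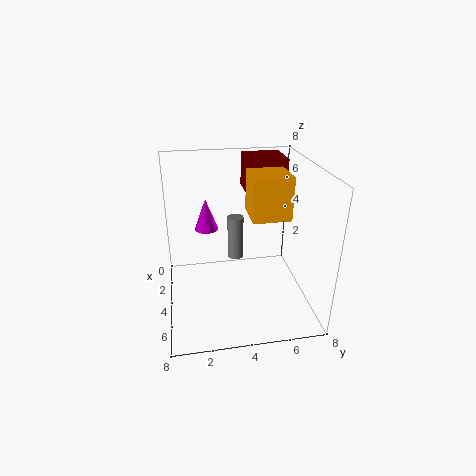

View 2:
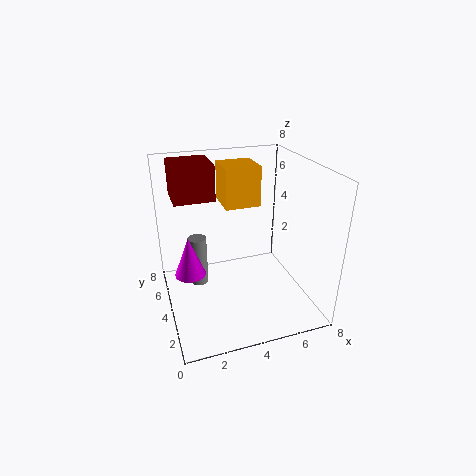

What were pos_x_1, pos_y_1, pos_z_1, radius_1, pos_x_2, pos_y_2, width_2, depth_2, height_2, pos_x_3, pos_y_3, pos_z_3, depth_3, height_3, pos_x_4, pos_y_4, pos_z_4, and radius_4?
pos_x_1 = 1, pos_y_1 = 2.5, pos_z_1 = 3.25, radius_1 = 0.75, pos_x_2 = 3.5, pos_y_2 = 4.5, width_2 = 2, depth_2 = 2, height_2 = 2.25, pos_x_3 = 0.75, pos_y_3 = 4.75, pos_z_3 = 6, depth_3 = 2.25, height_3 = 2, pos_x_4 = 1.75, pos_y_4 = 4.25, pos_z_4 = 1.5, radius_4 = 0.5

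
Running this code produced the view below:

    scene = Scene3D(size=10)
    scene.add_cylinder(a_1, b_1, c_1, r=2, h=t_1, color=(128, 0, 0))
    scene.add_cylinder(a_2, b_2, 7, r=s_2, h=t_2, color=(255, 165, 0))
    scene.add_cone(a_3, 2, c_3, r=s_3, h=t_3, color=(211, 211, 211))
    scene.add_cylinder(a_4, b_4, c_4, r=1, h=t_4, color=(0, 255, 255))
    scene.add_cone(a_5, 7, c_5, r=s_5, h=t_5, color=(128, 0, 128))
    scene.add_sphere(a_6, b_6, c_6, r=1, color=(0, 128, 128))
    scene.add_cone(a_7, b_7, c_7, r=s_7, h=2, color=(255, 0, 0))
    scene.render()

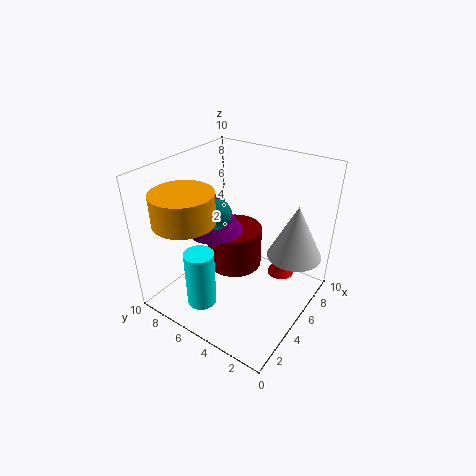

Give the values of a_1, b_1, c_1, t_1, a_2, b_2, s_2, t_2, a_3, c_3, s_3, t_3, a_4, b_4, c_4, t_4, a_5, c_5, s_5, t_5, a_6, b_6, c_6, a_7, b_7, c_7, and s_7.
a_1 = 6; b_1 = 6; c_1 = 2; t_1 = 3; a_2 = 2; b_2 = 7; s_2 = 2; t_2 = 2; a_3 = 8; c_3 = 3; s_3 = 2; t_3 = 4; a_4 = 2; b_4 = 6; c_4 = 1; t_4 = 4; a_5 = 5; c_5 = 5; s_5 = 2; t_5 = 3; a_6 = 4; b_6 = 6; c_6 = 7; a_7 = 8; b_7 = 3; c_7 = 1; s_7 = 1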